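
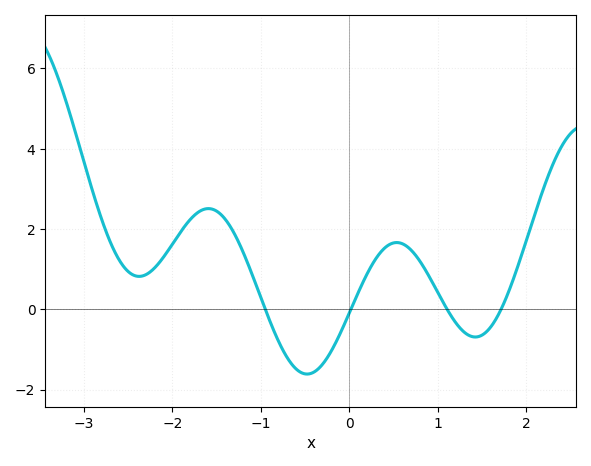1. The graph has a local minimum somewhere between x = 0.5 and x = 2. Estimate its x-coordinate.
1.4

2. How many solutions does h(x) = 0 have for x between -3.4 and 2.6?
4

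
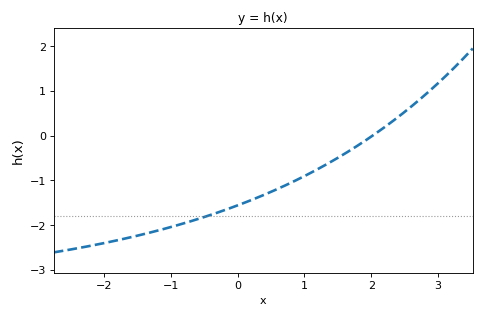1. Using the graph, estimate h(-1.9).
-2.37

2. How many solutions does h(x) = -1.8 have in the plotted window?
1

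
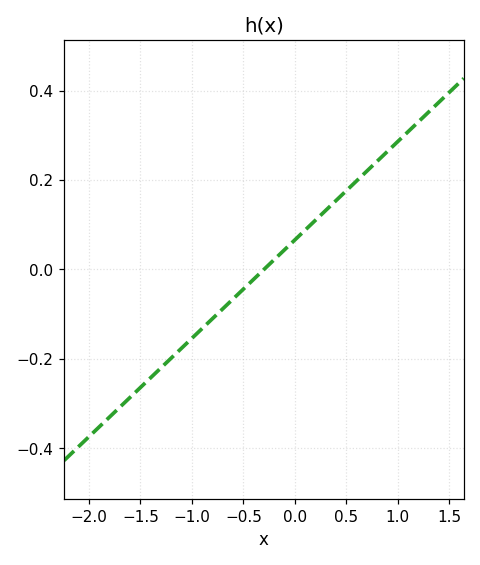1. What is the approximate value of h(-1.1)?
-0.176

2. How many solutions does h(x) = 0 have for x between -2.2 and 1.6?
1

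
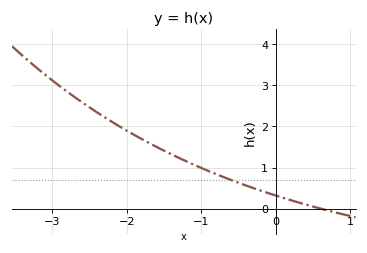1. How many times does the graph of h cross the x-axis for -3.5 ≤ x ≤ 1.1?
1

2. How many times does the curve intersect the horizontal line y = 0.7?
1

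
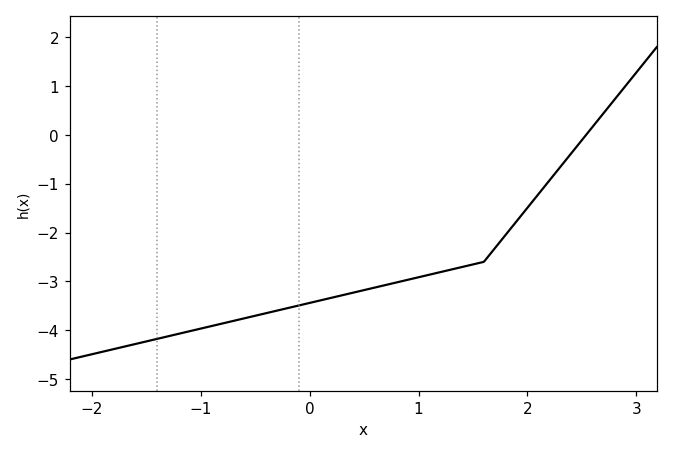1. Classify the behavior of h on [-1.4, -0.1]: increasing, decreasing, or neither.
increasing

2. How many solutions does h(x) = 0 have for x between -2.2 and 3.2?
1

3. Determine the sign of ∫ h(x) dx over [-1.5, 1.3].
negative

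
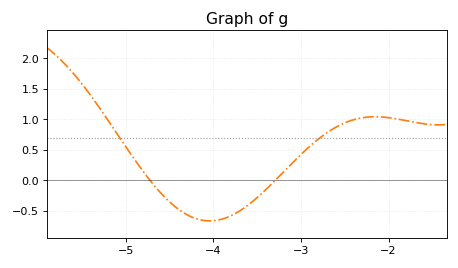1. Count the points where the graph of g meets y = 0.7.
2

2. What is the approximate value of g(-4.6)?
-0.209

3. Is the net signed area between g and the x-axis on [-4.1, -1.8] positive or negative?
positive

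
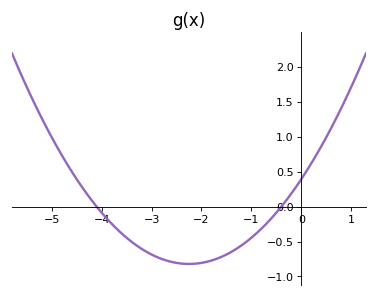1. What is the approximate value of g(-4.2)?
0.091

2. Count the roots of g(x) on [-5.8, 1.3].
2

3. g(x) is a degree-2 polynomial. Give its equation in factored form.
y = 0.24(x + 4.1)(x + 0.4)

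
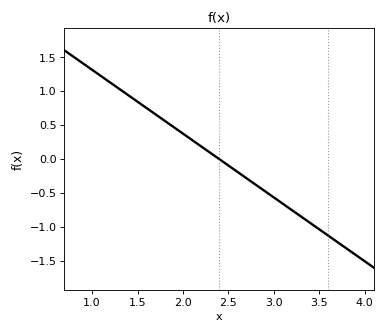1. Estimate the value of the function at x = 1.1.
1.2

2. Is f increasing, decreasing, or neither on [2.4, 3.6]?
decreasing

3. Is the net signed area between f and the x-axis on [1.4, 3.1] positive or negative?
positive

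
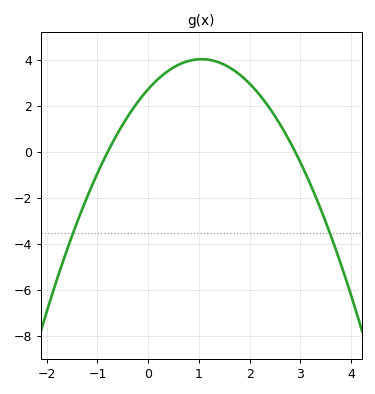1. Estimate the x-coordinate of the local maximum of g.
1.05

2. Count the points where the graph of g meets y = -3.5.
2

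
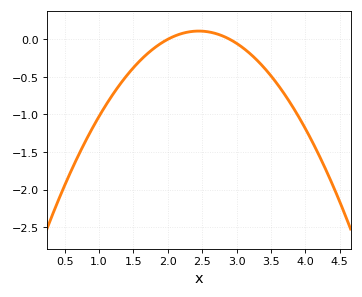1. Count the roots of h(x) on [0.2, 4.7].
2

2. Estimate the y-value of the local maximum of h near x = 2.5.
0.1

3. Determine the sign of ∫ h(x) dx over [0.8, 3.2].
negative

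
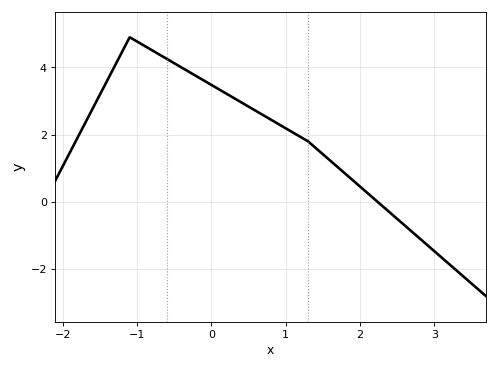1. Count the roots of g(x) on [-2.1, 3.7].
1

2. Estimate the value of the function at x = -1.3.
4.05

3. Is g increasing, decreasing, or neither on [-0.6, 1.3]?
decreasing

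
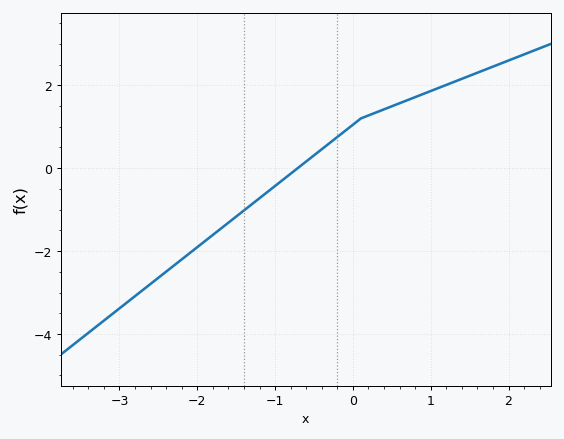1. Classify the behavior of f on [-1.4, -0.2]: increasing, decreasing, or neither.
increasing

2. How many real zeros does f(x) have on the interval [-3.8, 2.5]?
1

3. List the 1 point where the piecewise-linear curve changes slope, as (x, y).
(0.1, 1.2)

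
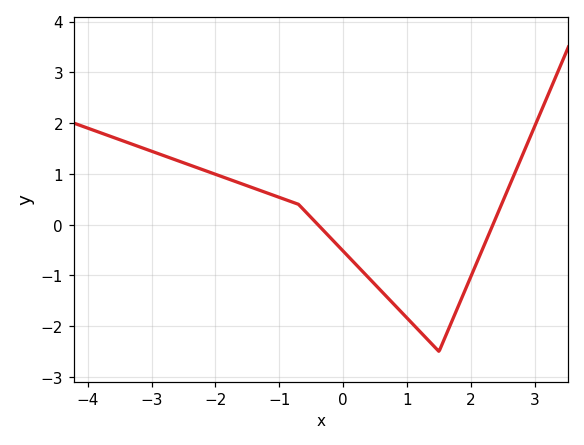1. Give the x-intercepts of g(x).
-0.397, 2.34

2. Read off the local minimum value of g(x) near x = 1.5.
-2.5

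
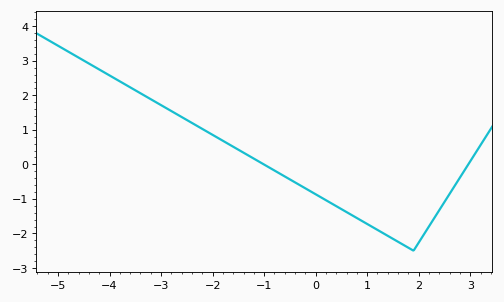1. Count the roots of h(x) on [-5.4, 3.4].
2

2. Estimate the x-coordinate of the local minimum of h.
1.8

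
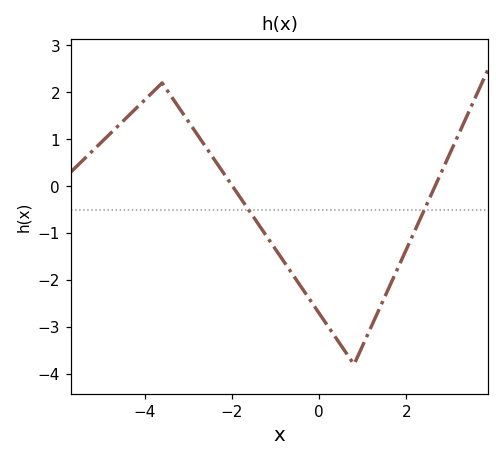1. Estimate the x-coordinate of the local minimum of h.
0.801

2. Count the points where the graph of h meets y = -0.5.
2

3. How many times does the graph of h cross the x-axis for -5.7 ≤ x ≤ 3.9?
2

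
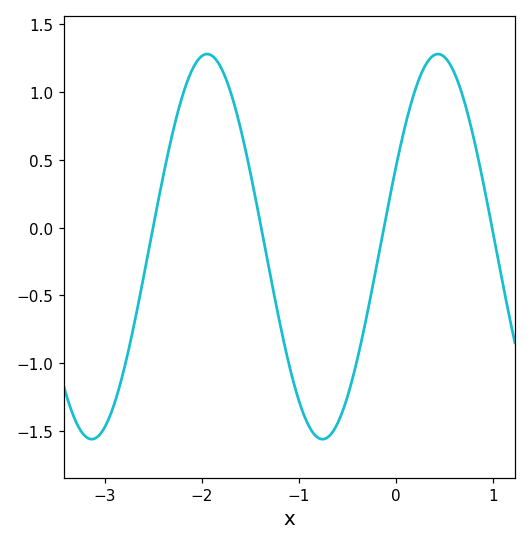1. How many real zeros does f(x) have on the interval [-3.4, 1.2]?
4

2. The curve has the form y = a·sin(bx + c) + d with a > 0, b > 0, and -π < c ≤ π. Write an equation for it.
y = 1.42sin(2.64x + 0.422) - 0.14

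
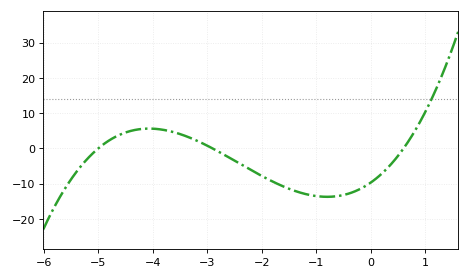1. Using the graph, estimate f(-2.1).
-6.95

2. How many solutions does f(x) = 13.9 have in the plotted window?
1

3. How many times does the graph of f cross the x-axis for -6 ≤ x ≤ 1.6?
3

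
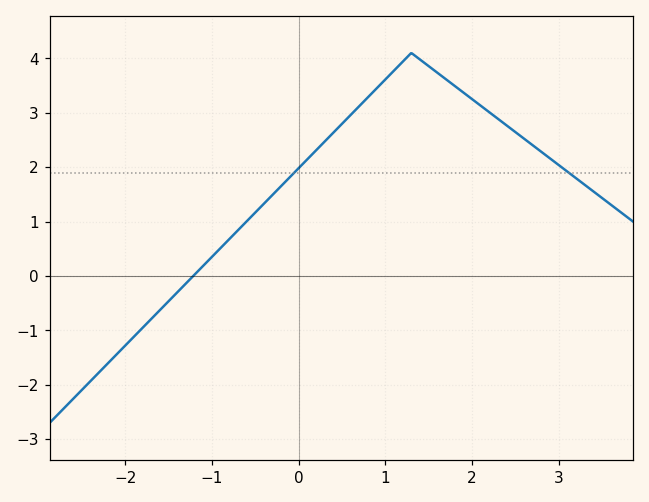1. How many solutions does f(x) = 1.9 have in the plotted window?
2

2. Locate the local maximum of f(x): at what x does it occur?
1.3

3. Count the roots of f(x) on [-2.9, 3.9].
1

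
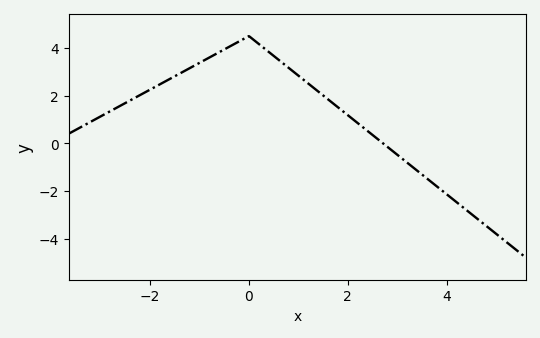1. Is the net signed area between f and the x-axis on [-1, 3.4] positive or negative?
positive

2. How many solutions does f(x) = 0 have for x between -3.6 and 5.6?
1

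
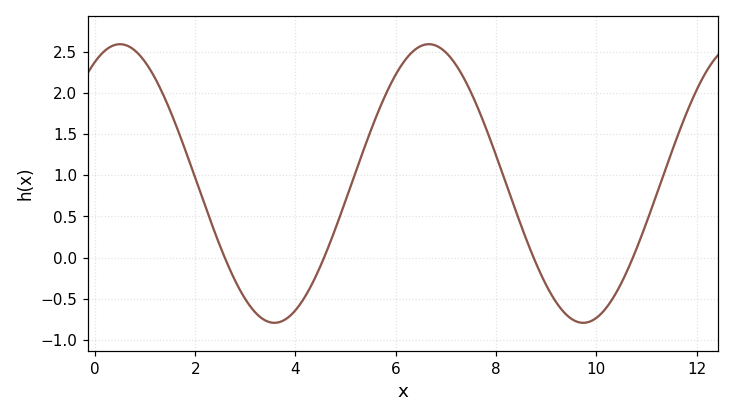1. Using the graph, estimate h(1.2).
2.2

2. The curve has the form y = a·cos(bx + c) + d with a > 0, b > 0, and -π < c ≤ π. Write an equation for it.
y = 1.69cos(1x - 0.51) + 0.9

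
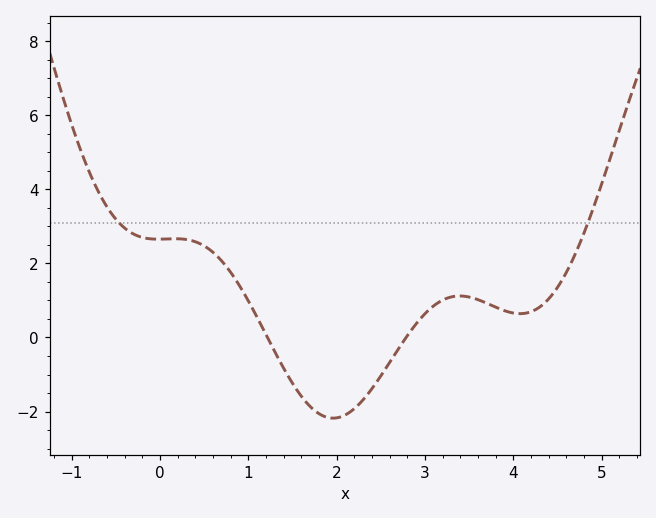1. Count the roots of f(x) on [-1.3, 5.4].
2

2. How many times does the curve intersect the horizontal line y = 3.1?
2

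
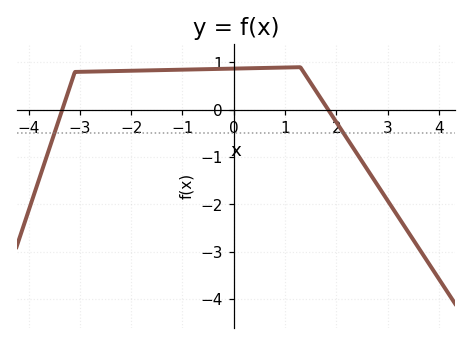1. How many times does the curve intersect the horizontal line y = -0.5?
2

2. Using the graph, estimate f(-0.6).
0.9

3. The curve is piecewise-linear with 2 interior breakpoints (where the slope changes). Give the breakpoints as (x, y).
(-3.1, 0.8); (1.3, 0.9)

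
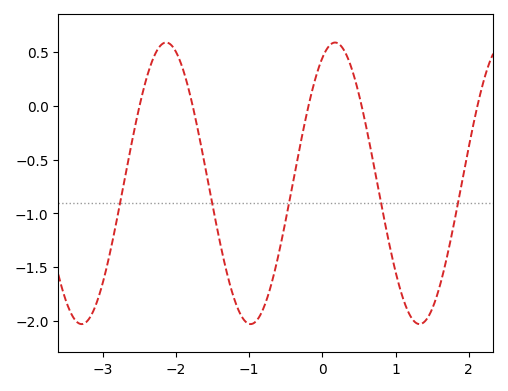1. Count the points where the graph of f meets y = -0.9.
5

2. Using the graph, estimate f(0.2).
0.6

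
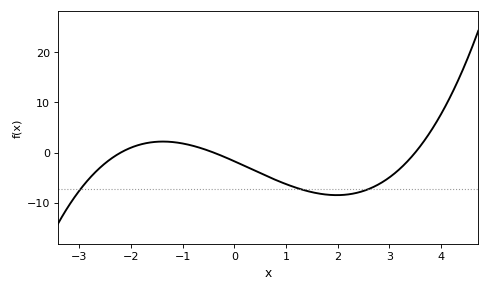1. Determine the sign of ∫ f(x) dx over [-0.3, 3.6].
negative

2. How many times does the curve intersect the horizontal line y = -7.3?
3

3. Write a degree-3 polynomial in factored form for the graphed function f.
y = 0.56(x + 2.2)(x + 0.4)(x - 3.5)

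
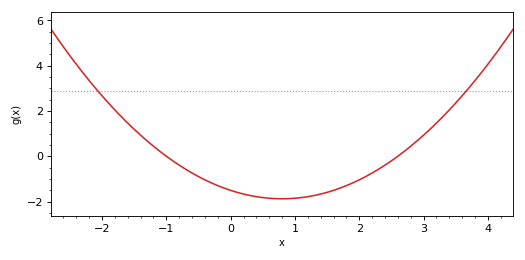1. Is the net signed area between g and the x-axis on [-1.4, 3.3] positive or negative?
negative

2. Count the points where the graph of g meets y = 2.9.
2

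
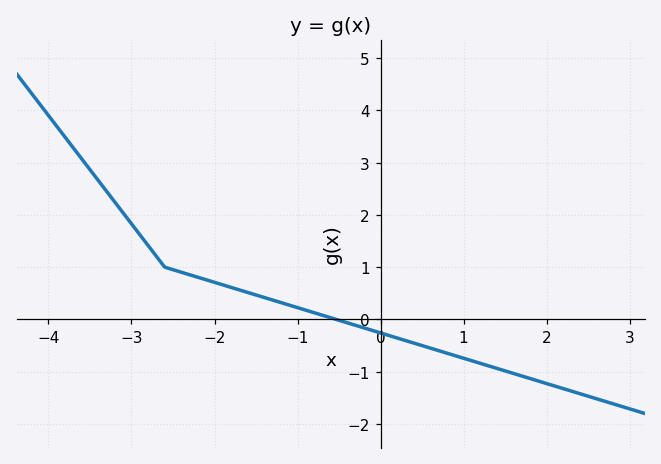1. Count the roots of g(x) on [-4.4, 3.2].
1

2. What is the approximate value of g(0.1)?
-0.307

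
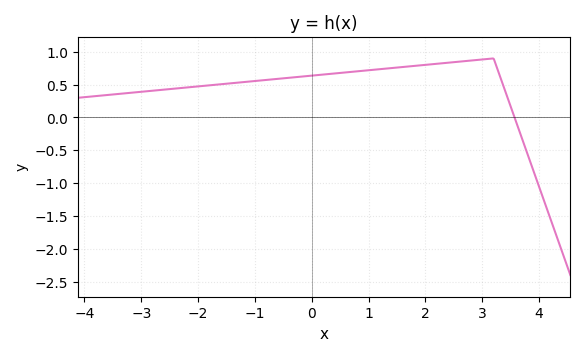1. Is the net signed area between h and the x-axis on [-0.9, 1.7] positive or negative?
positive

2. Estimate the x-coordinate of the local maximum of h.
3.2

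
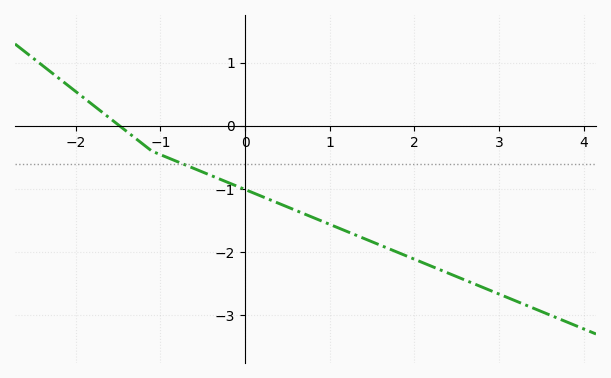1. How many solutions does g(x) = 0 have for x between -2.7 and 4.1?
1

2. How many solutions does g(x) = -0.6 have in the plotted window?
1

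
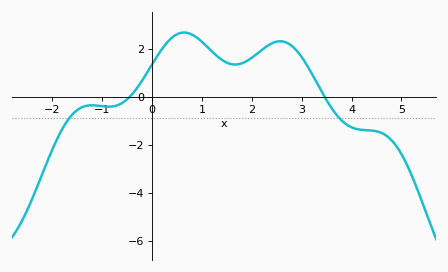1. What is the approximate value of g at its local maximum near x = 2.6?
2.33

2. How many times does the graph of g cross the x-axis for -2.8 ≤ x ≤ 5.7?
2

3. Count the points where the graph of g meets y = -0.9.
2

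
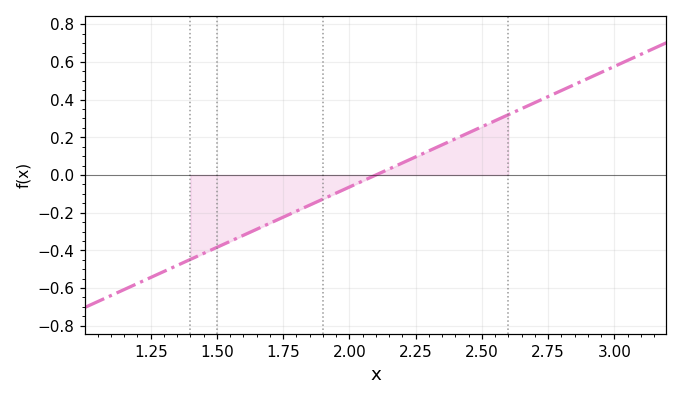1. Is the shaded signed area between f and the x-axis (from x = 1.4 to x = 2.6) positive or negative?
negative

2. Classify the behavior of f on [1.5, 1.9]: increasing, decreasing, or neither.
increasing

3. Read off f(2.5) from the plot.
0.256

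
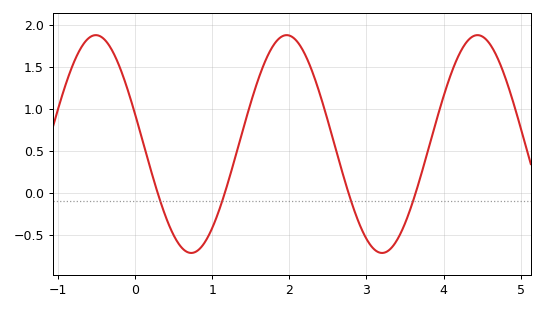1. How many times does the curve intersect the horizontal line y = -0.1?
4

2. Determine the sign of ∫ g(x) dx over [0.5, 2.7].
positive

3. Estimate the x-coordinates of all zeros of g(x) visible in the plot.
0.293, 1.17, 2.77, 3.64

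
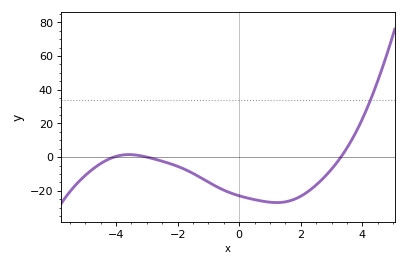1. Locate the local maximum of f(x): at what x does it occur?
-3.58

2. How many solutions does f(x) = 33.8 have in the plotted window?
1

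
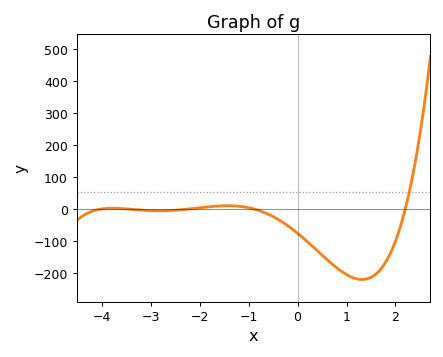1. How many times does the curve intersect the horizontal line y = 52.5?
1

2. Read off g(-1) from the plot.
3.6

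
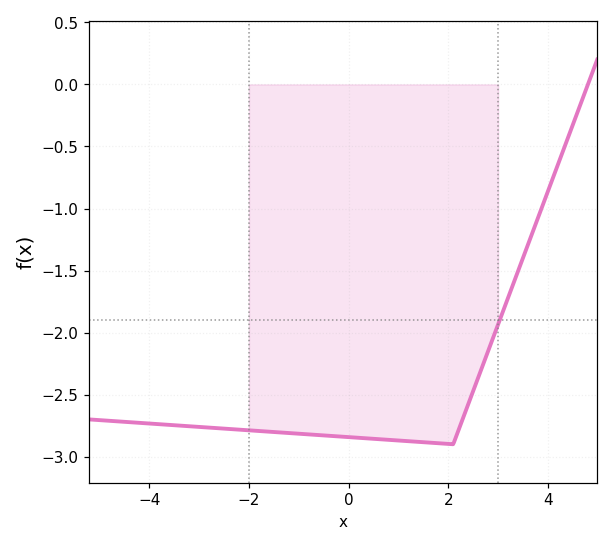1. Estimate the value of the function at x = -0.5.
-2.83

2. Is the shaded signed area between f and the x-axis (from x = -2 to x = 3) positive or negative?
negative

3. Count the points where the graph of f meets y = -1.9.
1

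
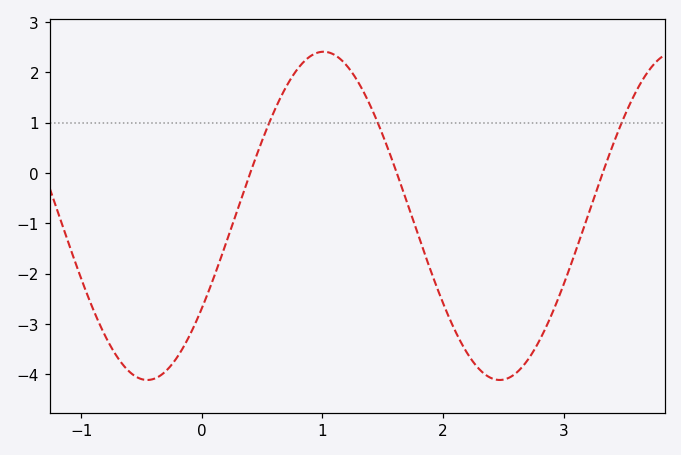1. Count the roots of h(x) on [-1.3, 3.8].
3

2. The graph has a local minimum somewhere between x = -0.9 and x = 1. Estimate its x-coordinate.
-0.452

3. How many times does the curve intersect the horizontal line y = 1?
3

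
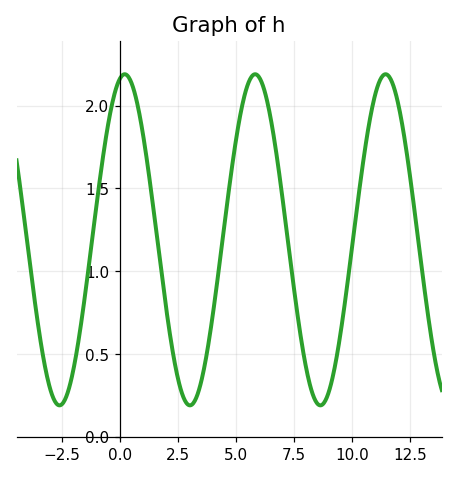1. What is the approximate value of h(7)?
1.44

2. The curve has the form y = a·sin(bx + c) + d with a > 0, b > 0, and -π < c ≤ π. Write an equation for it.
y = 1sin(1.12x + 1.33) + 1.19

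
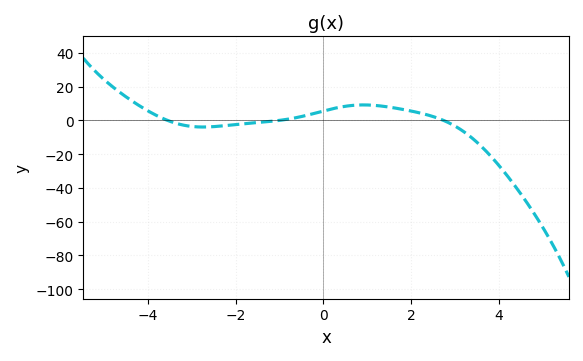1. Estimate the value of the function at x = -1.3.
-0.872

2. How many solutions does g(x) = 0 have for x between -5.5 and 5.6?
3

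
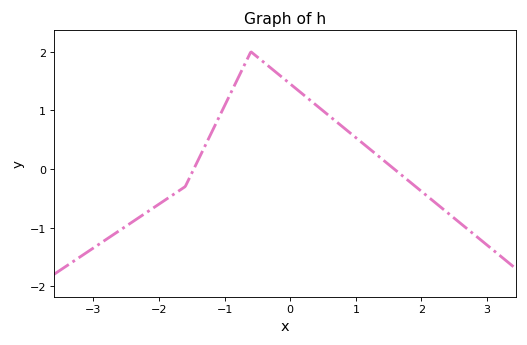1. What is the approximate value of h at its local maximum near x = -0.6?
2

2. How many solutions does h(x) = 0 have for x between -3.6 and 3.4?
2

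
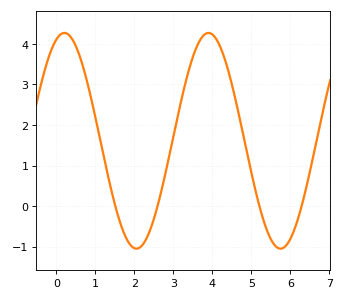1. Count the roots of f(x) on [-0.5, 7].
4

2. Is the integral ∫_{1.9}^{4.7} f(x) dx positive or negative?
positive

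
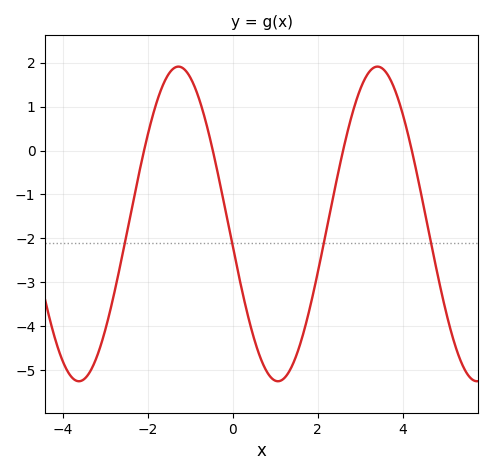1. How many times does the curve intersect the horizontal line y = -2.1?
4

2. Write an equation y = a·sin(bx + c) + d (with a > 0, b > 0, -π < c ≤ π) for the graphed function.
y = 3.58sin(1.3x - 3) - 1.67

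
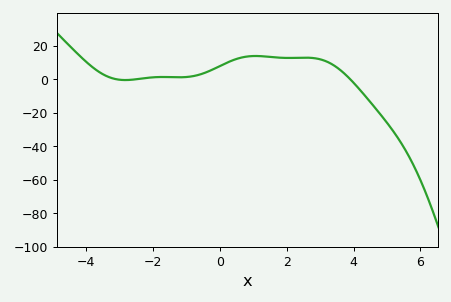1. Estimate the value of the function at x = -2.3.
0.555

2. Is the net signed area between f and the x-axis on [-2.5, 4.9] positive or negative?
positive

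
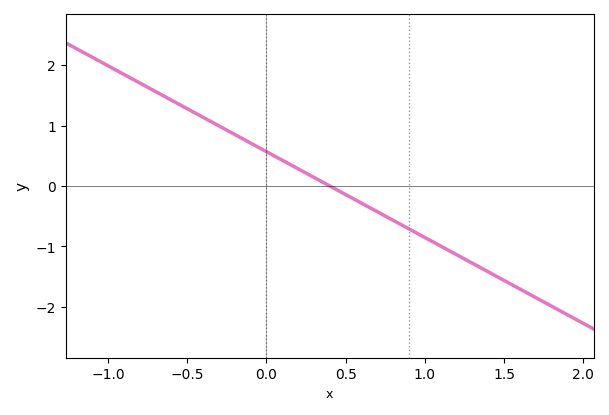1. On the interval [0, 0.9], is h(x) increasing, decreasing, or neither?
decreasing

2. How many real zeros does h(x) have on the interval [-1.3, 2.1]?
1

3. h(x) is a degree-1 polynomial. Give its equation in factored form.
y = -1.42(x - 0.4)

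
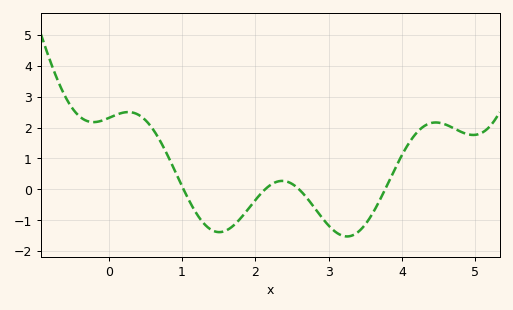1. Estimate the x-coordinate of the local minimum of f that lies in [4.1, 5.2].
4.97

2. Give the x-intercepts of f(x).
1.02, 2.13, 2.59, 3.77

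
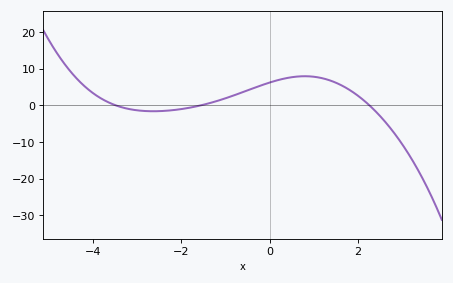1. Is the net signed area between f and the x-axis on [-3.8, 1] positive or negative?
positive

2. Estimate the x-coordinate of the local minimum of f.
-2.64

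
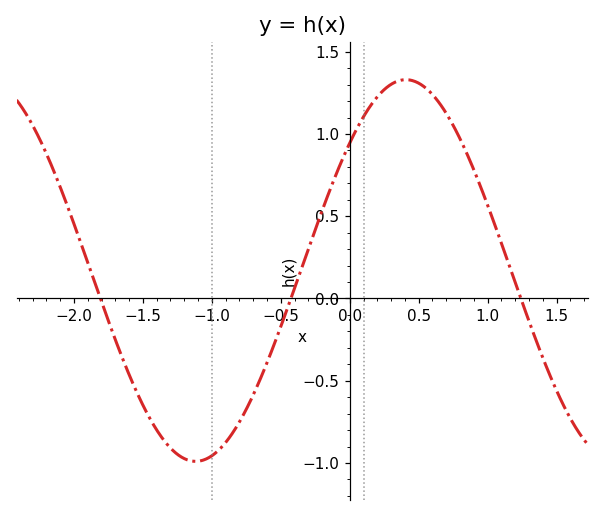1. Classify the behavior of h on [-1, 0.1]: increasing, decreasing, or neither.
increasing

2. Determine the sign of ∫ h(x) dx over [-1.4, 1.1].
positive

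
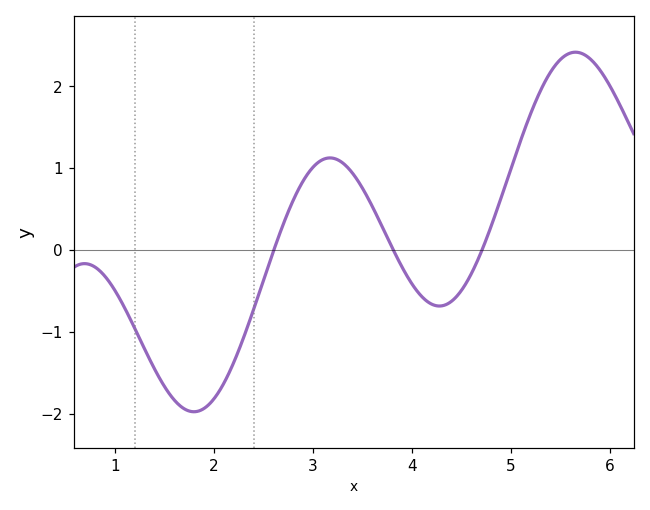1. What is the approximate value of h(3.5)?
0.757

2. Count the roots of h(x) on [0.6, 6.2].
3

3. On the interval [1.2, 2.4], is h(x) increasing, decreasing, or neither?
neither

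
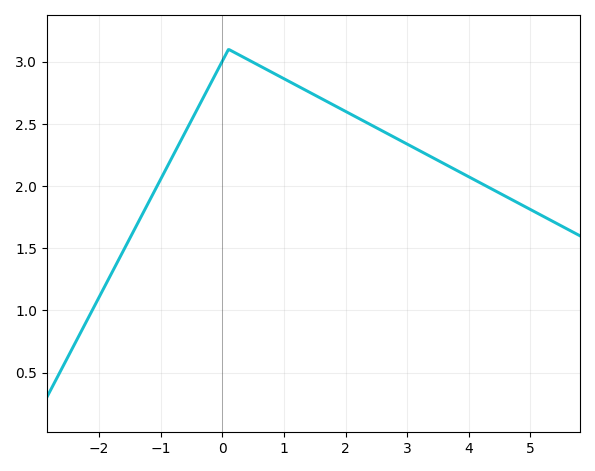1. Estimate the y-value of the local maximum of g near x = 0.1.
3.1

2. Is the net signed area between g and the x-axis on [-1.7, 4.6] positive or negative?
positive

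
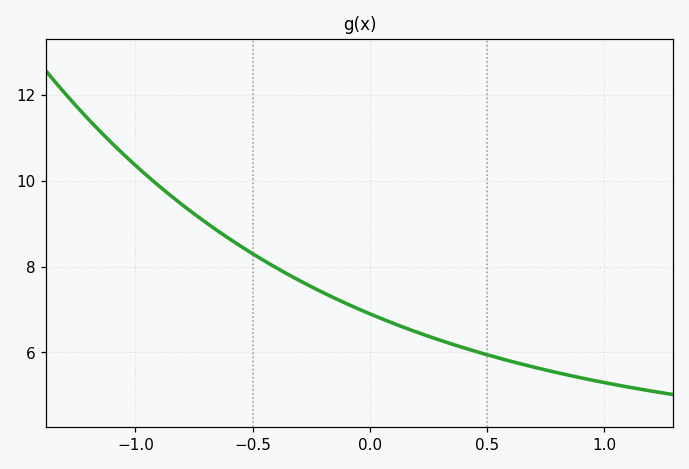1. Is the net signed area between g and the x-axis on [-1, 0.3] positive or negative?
positive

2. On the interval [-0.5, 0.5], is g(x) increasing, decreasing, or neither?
decreasing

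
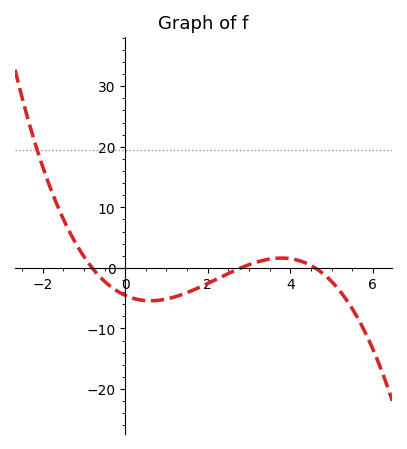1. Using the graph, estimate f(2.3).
-2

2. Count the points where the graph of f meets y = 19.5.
1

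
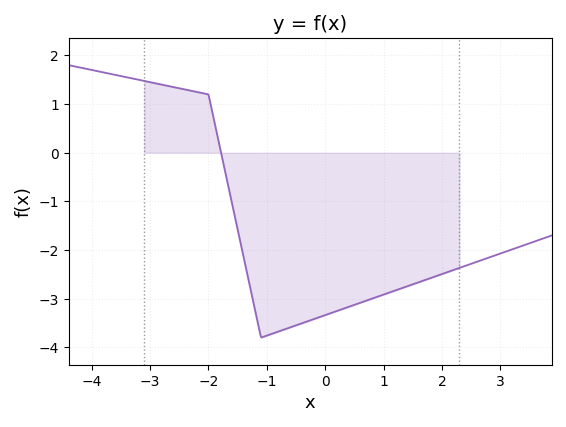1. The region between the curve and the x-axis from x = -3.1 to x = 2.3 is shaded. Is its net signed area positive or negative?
negative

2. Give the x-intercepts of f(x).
-1.8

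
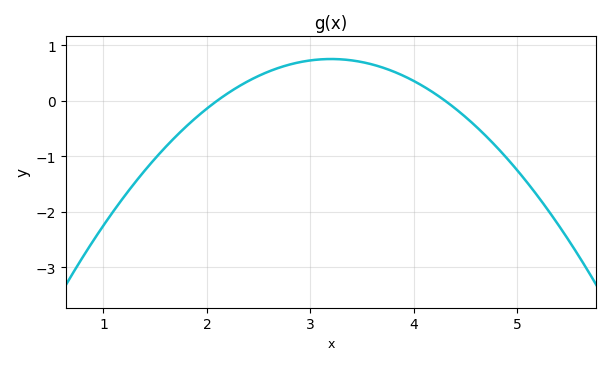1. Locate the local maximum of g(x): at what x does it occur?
3.2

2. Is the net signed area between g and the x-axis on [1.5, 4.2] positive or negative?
positive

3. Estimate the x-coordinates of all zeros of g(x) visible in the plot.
2.1, 4.3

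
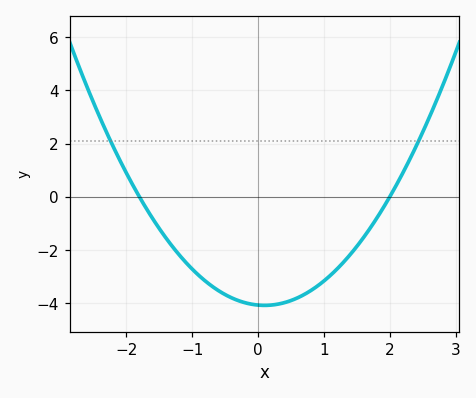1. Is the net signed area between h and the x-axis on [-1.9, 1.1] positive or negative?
negative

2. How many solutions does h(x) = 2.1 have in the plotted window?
2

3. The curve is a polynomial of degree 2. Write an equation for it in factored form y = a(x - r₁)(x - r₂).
y = 1.13(x + 1.8)(x - 2)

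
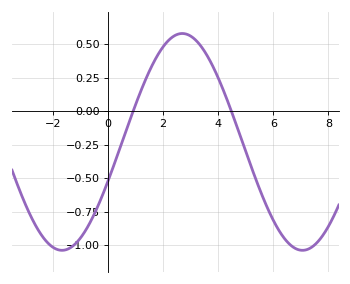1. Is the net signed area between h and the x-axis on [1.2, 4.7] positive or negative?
positive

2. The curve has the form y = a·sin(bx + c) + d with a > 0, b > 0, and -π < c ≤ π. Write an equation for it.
y = 0.81sin(0.72x - 0.37) - 0.23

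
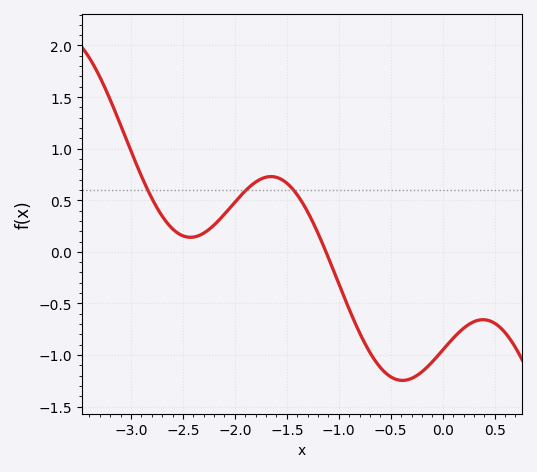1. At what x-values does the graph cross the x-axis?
-1.12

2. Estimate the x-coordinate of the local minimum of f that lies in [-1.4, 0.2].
-0.388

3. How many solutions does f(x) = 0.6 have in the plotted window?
3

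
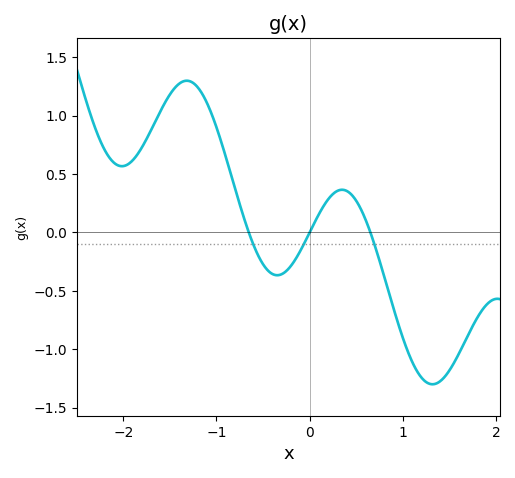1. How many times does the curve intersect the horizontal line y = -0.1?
3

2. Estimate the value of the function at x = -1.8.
0.75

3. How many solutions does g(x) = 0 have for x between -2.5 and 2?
3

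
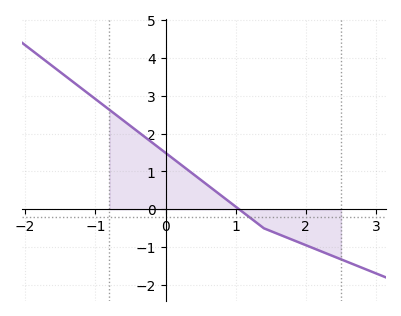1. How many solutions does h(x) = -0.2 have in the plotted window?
1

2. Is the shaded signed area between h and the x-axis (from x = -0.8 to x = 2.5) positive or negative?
positive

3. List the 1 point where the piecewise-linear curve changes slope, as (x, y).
(1.4, -0.5)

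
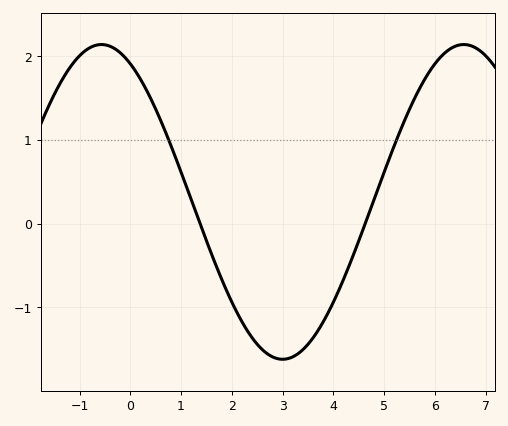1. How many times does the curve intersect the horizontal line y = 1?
2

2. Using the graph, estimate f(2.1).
-1.06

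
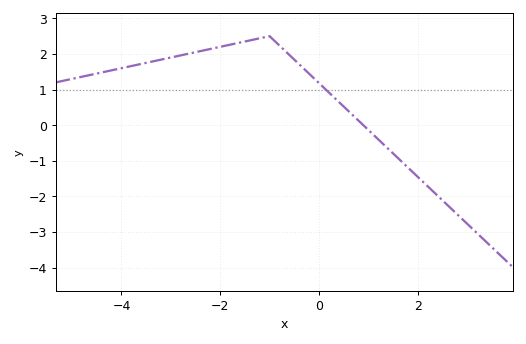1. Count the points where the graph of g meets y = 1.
1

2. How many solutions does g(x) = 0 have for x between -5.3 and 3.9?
1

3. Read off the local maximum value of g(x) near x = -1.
2.5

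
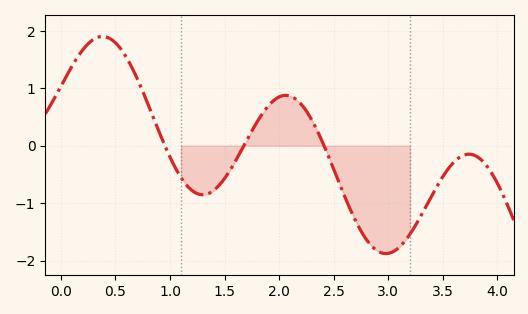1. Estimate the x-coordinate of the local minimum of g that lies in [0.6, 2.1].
1.3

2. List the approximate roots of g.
0.953, 1.68, 2.41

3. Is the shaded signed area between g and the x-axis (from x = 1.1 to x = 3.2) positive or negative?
negative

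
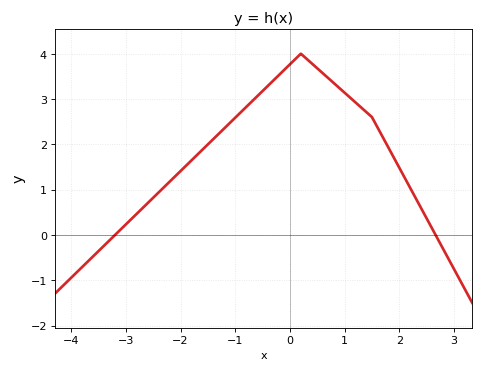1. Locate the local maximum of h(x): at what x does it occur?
0.2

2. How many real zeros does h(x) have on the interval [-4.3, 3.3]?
2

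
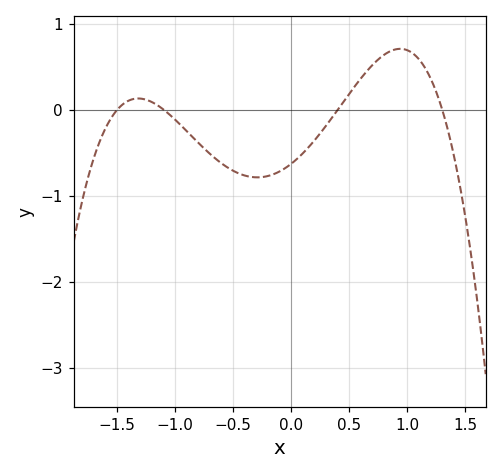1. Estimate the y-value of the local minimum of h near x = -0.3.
-0.785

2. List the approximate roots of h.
-1.5, -1.1, 0.4, 1.3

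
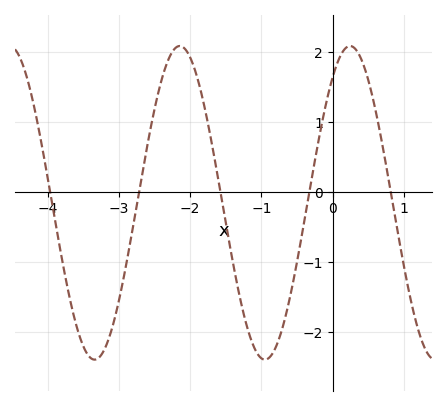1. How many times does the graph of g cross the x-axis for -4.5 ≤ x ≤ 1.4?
5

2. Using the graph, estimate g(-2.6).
0.7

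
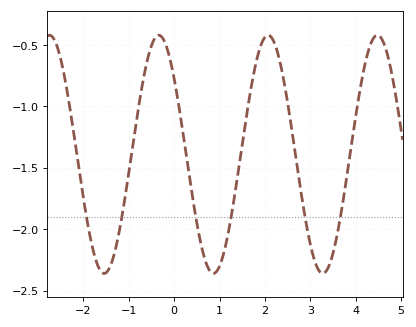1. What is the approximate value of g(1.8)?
-0.65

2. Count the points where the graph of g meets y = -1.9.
6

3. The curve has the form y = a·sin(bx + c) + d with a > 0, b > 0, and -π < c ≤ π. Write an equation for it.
y = 0.97sin(2.6x + 2.5) - 1.39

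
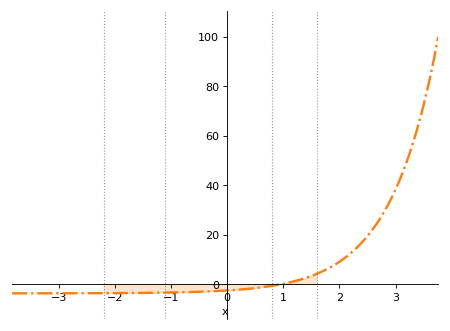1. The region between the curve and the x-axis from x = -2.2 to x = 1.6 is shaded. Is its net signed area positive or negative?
negative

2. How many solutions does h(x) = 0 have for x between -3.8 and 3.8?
1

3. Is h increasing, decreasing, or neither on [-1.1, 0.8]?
increasing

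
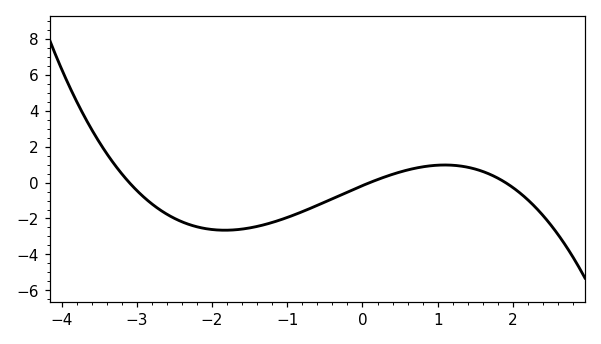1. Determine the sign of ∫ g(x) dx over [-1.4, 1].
negative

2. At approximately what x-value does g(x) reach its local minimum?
-1.8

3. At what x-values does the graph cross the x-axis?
-3.1, 0.1, 1.9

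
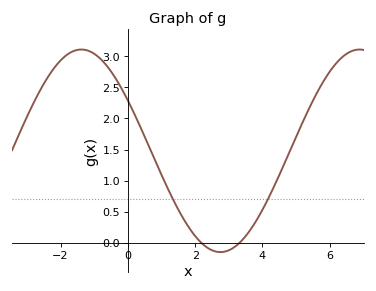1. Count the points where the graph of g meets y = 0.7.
2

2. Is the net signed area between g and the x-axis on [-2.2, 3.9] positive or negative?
positive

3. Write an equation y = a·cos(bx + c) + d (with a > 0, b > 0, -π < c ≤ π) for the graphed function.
y = 1.63cos(0.76x + 1.1) + 1.48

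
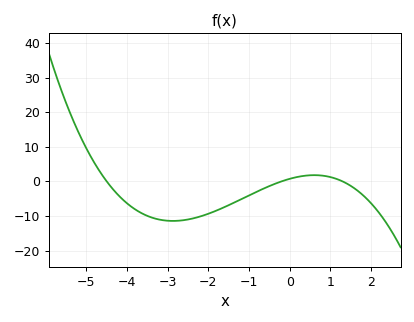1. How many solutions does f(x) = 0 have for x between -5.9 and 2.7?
3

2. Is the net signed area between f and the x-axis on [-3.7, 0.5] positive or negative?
negative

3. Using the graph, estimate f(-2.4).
-11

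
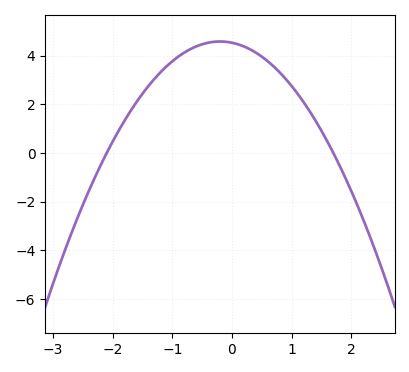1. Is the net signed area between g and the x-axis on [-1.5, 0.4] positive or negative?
positive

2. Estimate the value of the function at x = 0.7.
3.6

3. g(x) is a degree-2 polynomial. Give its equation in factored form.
y = -1.27(x + 2.1)(x - 1.7)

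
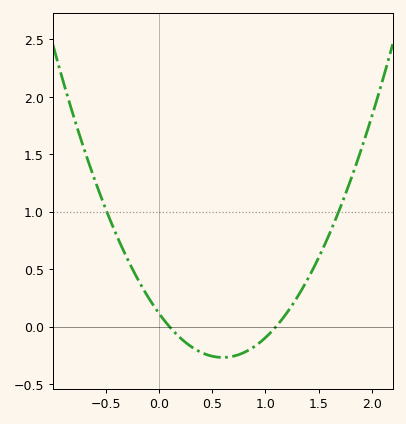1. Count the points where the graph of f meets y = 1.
2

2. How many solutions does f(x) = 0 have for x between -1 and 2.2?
2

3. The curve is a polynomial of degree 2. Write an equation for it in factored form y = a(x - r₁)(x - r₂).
y = 1.07(x - 0.1)(x - 1.1)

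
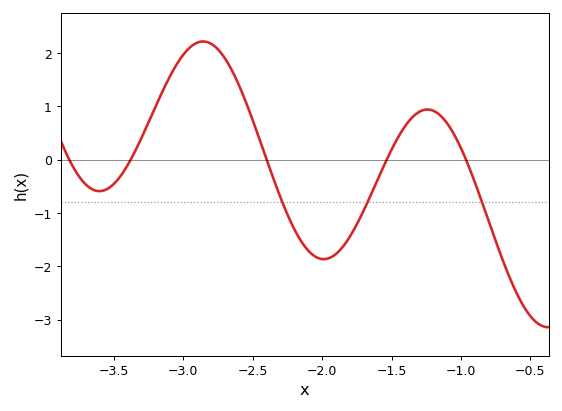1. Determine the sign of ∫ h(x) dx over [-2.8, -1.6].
negative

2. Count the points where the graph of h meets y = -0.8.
3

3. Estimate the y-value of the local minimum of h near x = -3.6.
-0.589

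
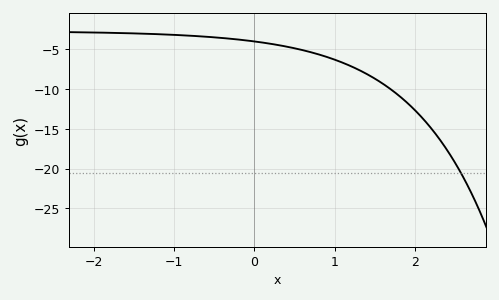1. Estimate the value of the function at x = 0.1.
-4.18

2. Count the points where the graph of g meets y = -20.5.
1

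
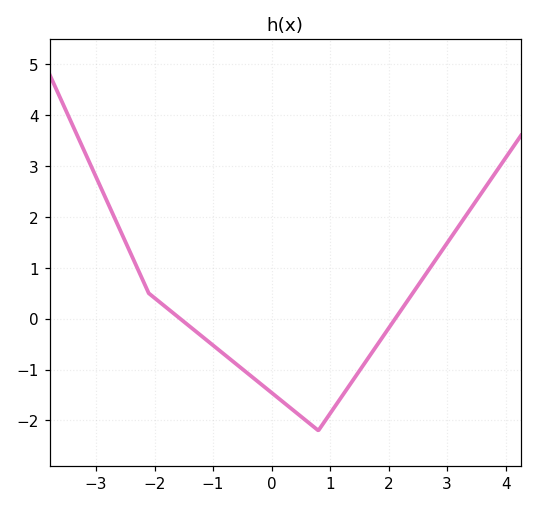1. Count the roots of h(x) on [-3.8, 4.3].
2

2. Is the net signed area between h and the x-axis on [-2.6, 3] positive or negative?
negative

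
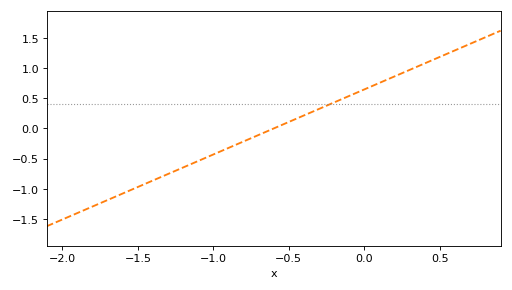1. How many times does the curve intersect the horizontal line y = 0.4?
1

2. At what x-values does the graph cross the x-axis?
-0.6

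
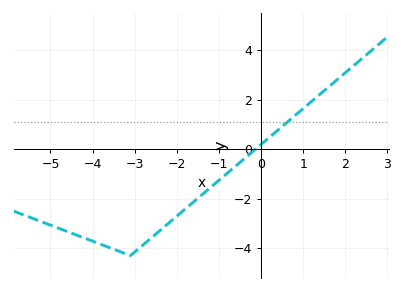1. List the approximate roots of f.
-0.132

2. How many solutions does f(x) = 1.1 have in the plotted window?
1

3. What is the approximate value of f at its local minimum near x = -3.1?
-4.3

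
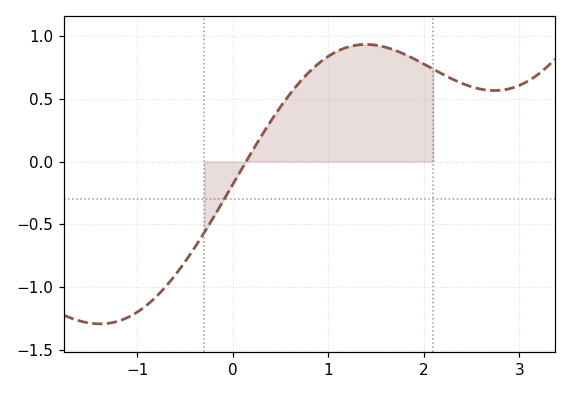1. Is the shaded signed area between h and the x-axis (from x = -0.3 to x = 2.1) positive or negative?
positive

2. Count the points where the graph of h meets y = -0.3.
1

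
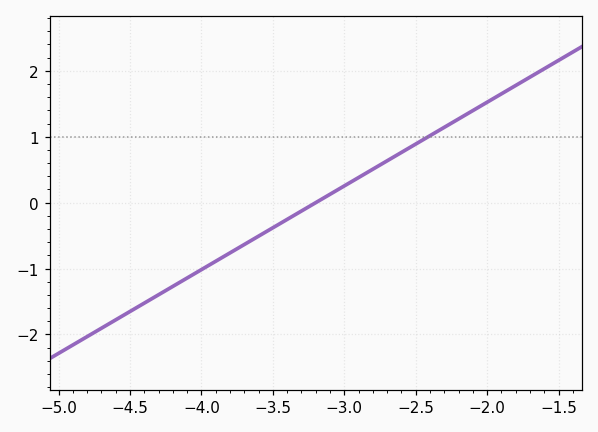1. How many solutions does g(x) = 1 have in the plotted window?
1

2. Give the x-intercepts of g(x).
-3.2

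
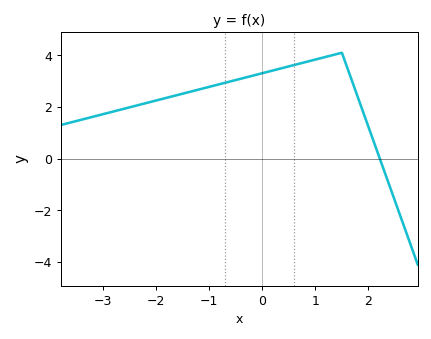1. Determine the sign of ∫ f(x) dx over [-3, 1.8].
positive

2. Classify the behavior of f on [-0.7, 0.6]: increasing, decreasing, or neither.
increasing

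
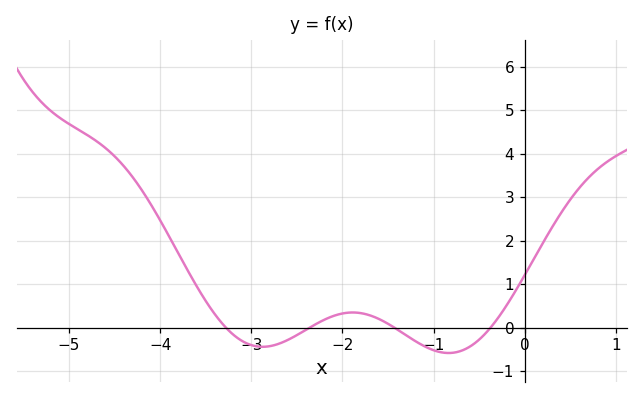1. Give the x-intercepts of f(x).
-3.3, -2.4, -1.4, -0.4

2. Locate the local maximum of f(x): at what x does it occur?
-1.9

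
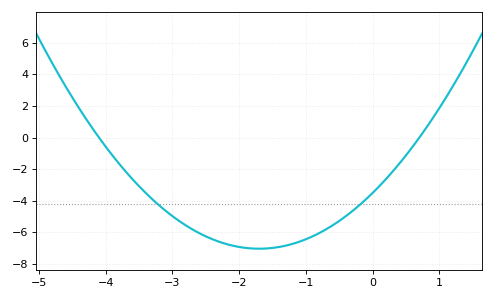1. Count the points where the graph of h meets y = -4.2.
2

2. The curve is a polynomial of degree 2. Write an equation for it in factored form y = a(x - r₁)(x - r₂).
y = 1.22(x + 4.1)(x - 0.7)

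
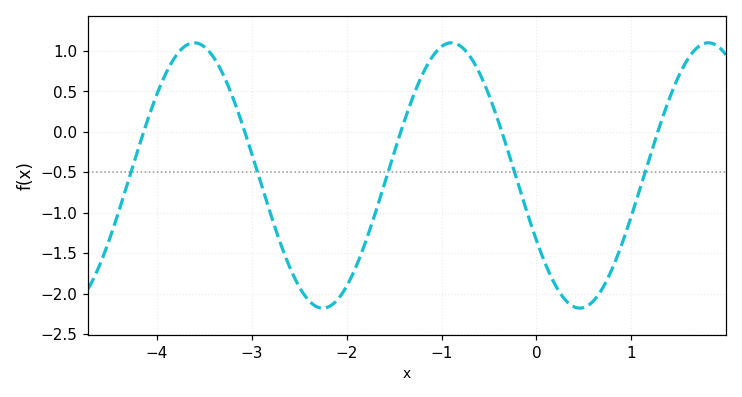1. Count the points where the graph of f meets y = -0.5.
5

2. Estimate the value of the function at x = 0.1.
-1.65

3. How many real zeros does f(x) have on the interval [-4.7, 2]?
5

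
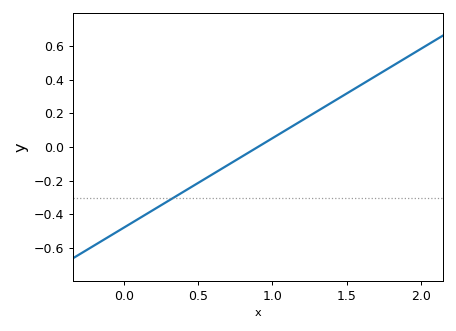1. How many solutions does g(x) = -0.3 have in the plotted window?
1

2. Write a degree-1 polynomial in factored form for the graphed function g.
y = 0.53(x - 0.9)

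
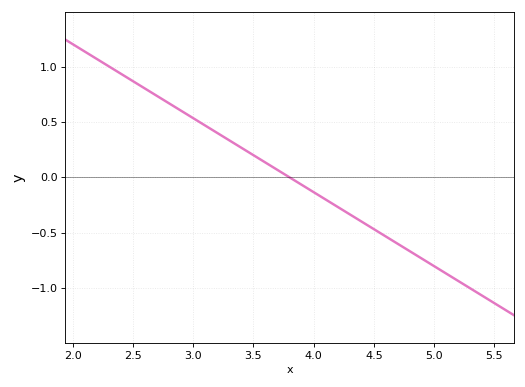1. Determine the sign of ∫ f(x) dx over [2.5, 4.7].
positive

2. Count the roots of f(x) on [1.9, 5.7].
1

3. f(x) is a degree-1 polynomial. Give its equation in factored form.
y = -0.67(x - 3.8)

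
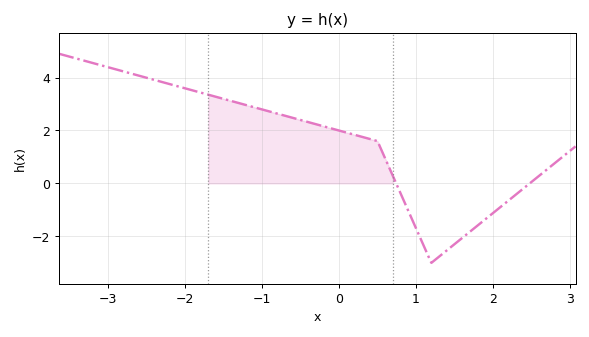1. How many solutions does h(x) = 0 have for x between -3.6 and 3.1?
2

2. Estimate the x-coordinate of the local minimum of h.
1.2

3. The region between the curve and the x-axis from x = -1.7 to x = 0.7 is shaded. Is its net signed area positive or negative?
positive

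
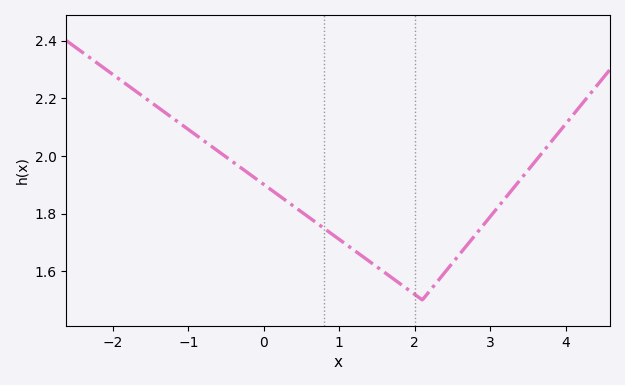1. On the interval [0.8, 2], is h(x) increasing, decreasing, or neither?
decreasing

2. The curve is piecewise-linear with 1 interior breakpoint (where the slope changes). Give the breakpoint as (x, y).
(2.1, 1.5)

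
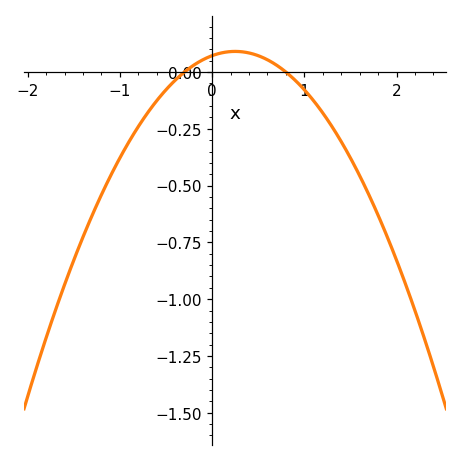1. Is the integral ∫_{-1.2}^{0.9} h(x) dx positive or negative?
negative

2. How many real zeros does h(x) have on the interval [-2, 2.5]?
2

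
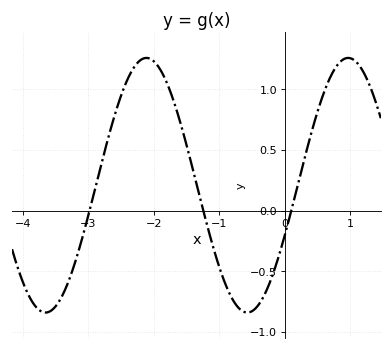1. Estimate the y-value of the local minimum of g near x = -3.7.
-0.85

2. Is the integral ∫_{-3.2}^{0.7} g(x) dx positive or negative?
positive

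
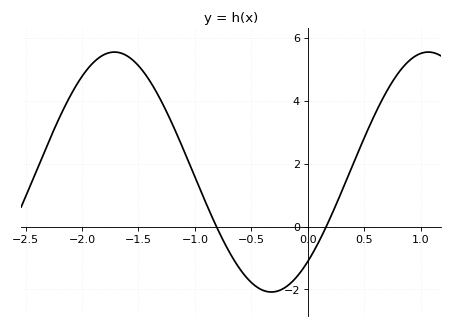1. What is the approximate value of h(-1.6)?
5.42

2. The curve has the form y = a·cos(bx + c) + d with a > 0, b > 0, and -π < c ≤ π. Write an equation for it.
y = 3.81cos(2.26x - 2.41) + 1.73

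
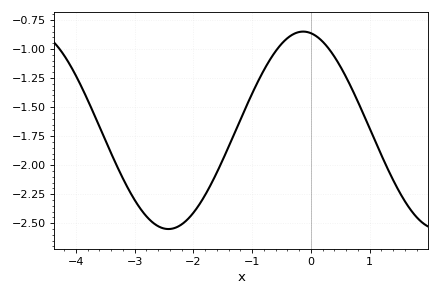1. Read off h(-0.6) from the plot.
-1.02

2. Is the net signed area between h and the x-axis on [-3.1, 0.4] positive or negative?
negative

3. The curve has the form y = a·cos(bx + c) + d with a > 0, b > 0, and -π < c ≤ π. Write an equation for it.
y = 0.85cos(1.4x + 0.18) - 1.7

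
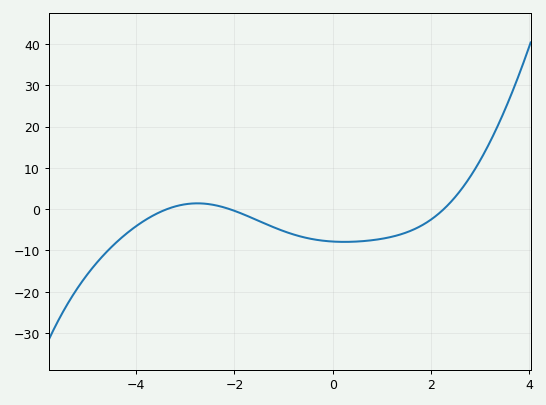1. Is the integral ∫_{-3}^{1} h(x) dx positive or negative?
negative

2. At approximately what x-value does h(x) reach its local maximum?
-2.8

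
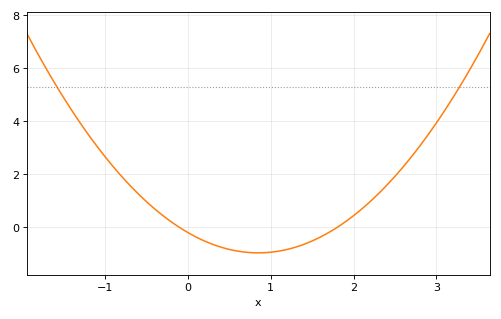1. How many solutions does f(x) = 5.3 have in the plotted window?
2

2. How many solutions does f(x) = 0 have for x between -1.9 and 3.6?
2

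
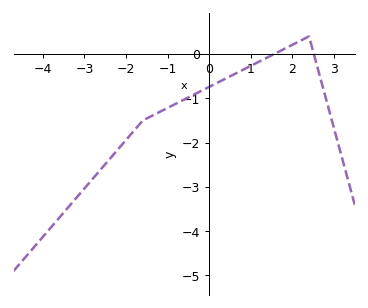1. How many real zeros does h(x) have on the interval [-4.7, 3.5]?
2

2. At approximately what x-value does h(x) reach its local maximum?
2.4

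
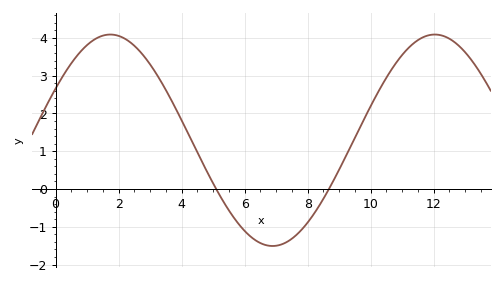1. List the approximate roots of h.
5, 8.6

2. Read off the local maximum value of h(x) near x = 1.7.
4.1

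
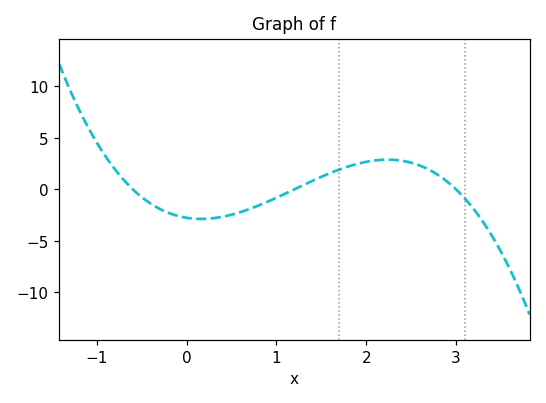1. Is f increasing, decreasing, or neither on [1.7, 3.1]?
neither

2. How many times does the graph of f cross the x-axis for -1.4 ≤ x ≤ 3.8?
3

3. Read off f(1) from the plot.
-1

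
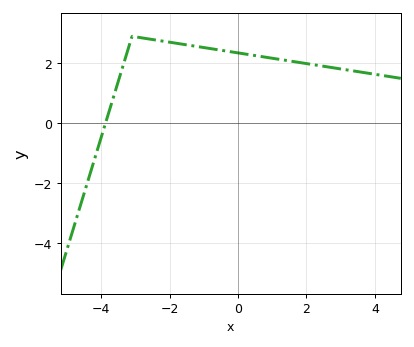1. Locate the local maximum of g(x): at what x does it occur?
-3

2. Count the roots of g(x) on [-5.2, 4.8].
1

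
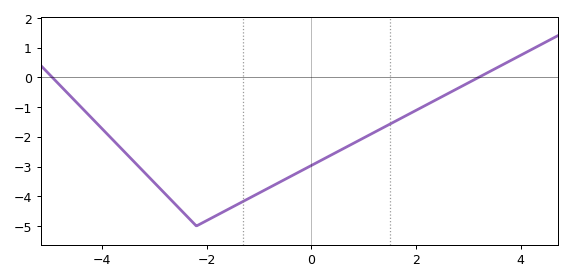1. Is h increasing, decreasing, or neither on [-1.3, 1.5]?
increasing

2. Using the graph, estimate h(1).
-2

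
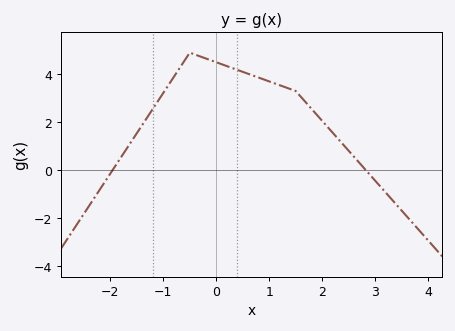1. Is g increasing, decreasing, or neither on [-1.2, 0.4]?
neither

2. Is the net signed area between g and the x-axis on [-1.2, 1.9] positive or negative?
positive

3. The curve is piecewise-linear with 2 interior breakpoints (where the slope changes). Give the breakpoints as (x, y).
(-0.5, 4.9); (1.5, 3.3)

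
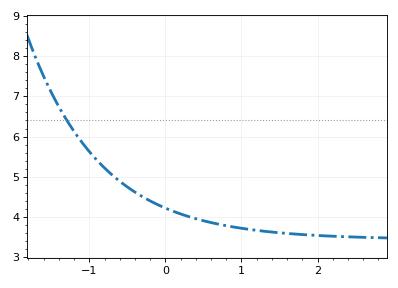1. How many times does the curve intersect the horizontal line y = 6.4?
1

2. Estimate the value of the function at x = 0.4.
4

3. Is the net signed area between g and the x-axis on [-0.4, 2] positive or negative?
positive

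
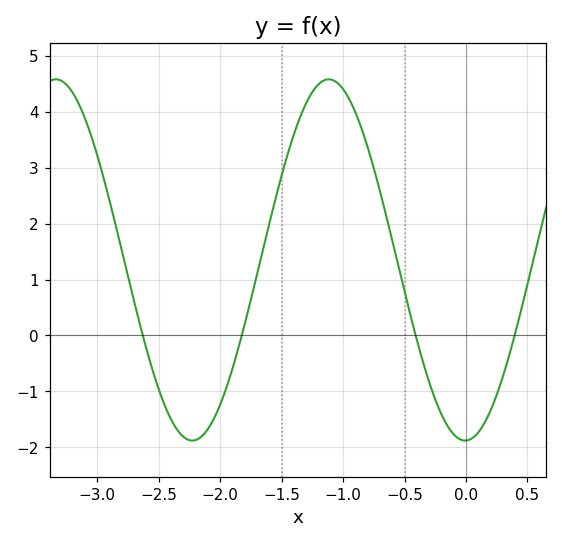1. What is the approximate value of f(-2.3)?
-1.81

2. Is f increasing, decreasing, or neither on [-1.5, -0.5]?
neither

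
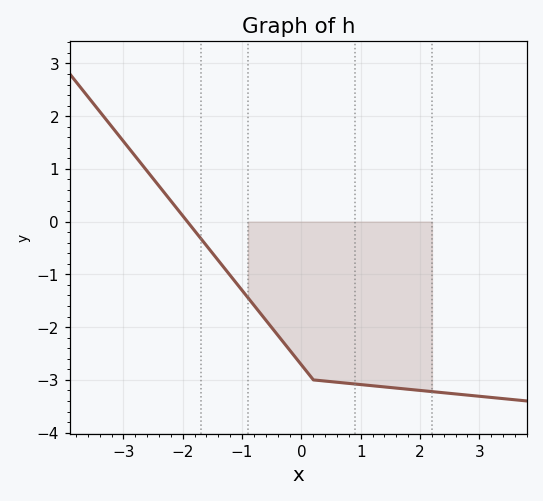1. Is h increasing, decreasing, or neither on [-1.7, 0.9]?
decreasing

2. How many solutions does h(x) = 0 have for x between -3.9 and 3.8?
1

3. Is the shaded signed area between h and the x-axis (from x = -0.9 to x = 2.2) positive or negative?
negative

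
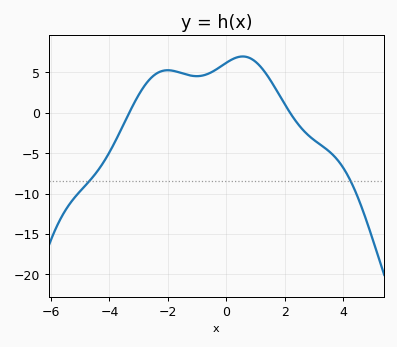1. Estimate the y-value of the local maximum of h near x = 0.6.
6.98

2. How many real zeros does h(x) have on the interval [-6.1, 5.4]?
2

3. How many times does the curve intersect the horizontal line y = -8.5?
2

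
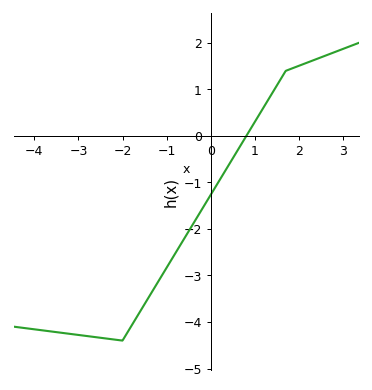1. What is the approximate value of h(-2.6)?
-4.33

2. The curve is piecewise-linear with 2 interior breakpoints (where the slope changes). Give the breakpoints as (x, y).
(-2, -4.4); (1.7, 1.4)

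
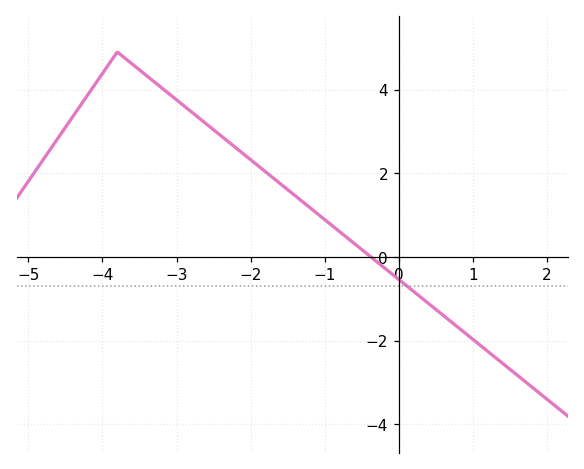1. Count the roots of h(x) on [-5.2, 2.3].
1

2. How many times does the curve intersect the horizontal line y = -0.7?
1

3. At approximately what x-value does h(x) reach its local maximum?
-3.8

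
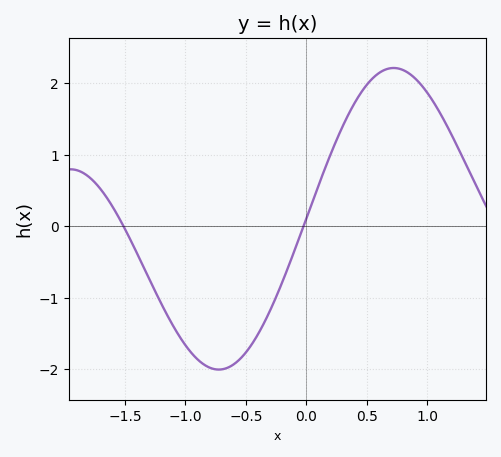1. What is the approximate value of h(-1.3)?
-0.7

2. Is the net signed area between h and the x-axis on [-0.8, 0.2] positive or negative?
negative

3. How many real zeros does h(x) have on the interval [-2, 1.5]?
2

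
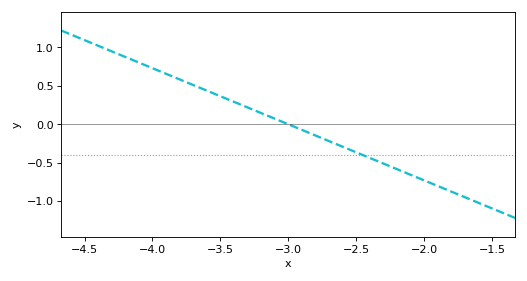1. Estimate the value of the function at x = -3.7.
0.5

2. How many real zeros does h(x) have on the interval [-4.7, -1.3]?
1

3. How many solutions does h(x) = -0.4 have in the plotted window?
1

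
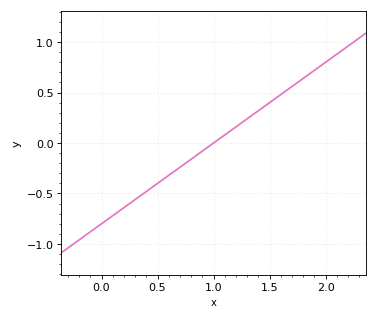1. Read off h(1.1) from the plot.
0.08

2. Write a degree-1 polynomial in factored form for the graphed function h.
y = 0.8(x - 1)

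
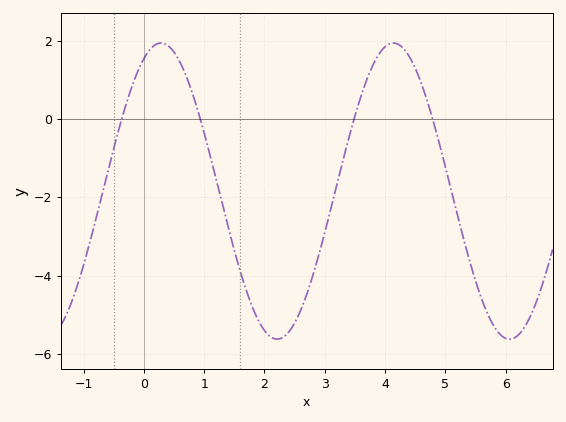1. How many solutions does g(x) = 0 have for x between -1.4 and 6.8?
4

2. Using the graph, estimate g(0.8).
0.6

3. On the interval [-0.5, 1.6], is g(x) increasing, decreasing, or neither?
neither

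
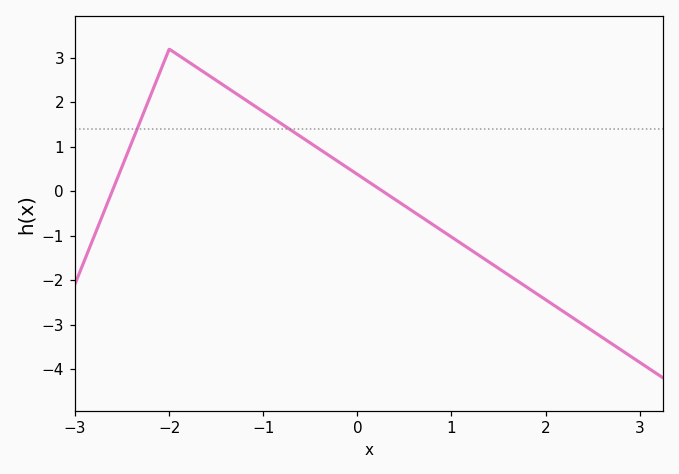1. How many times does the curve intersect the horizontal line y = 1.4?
2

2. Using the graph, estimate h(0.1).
0.239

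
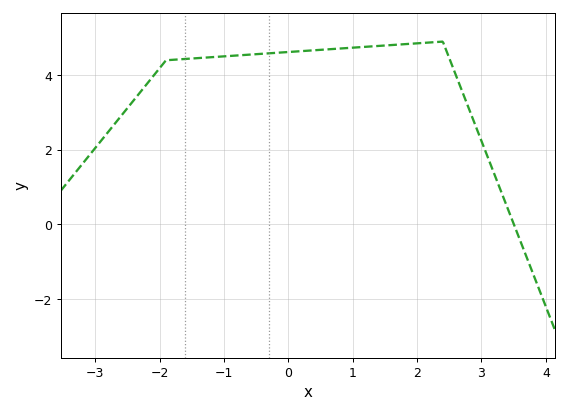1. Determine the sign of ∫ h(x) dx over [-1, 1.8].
positive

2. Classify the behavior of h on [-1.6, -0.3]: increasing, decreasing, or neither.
increasing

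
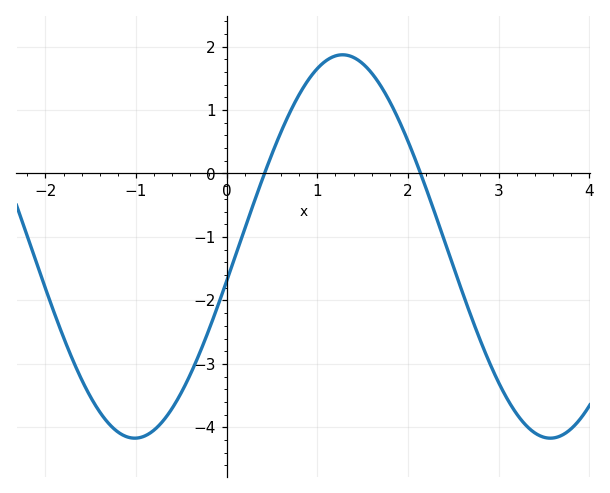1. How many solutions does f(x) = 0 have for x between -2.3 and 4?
2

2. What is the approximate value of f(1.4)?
1.83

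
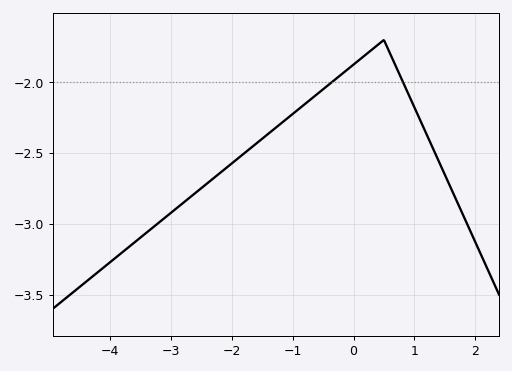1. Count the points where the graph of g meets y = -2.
2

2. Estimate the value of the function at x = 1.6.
-2.75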